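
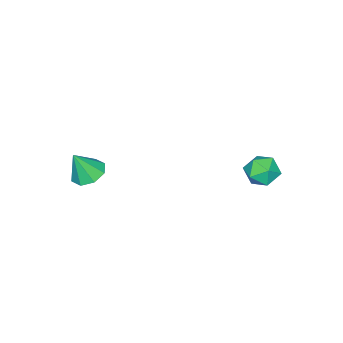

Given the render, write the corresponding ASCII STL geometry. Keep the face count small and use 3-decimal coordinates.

solid 
facet normal -0.350 0.251 -0.903
outer loop
vertex 3.525 -3.824 -1.832
vertex 2.708 -3.292 -1.368
vertex 3.708 -3.032 -1.683
endloop
endfacet
facet normal 0.969 -0.238 0.074
outer loop
vertex 3.525 -3.824 -1.832
vertex 3.708 -3.032 -1.683
vertex 3.372 -3.768 0.348
endloop
endfacet
facet normal -0.350 0.251 -0.903
outer loop
vertex 3.708 -3.032 -1.683
vertex 2.708 -3.292 -1.368
vertex 3.304 -2.392 -1.349
endloop
endfacet
facet normal 0.870 0.399 0.289
outer loop
vertex 3.708 -3.032 -1.683
vertex 3.304 -2.392 -1.349
vertex 3.372 -3.768 0.348
endloop
endfacet
facet normal -0.349 0.250 -0.903
outer loop
vertex 3.304 -2.392 -1.349
vertex 2.708 -3.292 -1.368
vertex 2.552 -2.28 -1.027
endloop
endfacet
facet normal 0.357 0.732 0.580
outer loop
vertex 3.304 -2.392 -1.349
vertex 2.552 -2.28 -1.027
vertex 3.372 -3.768 0.348
endloop
endfacet
facet normal -0.350 0.250 -0.903
outer loop
vertex 2.552 -2.28 -1.027
vertex 2.708 -3.292 -1.368
vertex 1.891 -2.76 -0.904
endloop
endfacet
facet normal -0.269 0.569 0.777
outer loop
vertex 2.552 -2.28 -1.027
vertex 1.891 -2.76 -0.904
vertex 3.372 -3.768 0.348
endloop
endfacet
facet normal -0.350 0.250 -0.903
outer loop
vertex 1.891 -2.76 -0.904
vertex 2.708 -3.292 -1.368
vertex 1.708 -3.553 -1.053
endloop
endfacet
facet normal -0.644 0.005 0.765
outer loop
vertex 1.891 -2.76 -0.904
vertex 1.708 -3.553 -1.053
vertex 3.372 -3.768 0.348
endloop
endfacet
facet normal -0.350 0.250 -0.903
outer loop
vertex 1.708 -3.553 -1.053
vertex 2.708 -3.292 -1.368
vertex 2.111 -4.192 -1.386
endloop
endfacet
facet normal -0.546 -0.631 0.551
outer loop
vertex 1.708 -3.553 -1.053
vertex 2.111 -4.192 -1.386
vertex 3.372 -3.768 0.348
endloop
endfacet
facet normal -0.350 0.250 -0.903
outer loop
vertex 2.111 -4.192 -1.386
vertex 2.708 -3.292 -1.368
vertex 2.864 -4.305 -1.709
endloop
endfacet
facet normal -0.033 -0.965 0.260
outer loop
vertex 2.111 -4.192 -1.386
vertex 2.864 -4.305 -1.709
vertex 3.372 -3.768 0.348
endloop
endfacet
facet normal -0.350 0.250 -0.903
outer loop
vertex 2.864 -4.305 -1.709
vertex 2.708 -3.292 -1.368
vertex 3.525 -3.824 -1.832
endloop
endfacet
facet normal 0.595 -0.801 0.062
outer loop
vertex 2.864 -4.305 -1.709
vertex 3.525 -3.824 -1.832
vertex 3.372 -3.768 0.348
endloop
endfacet
facet normal 0.076 0.248 0.966
outer loop
vertex -3.189 4.59 -1.364
vertex -4.24 4.174 -1.175
vertex -3.326 3.49 -1.071
endloop
endfacet
facet normal 0.716 0.095 0.692
outer loop
vertex -3.189 4.59 -1.364
vertex -3.326 3.49 -1.071
vertex -2.575 3.777 -1.888
endloop
endfacet
facet normal 0.832 0.536 0.143
outer loop
vertex -3.189 4.59 -1.364
vertex -2.575 3.777 -1.888
vertex -3.025 4.637 -2.497
endloop
endfacet
facet normal 0.262 0.962 0.078
outer loop
vertex -3.189 4.59 -1.364
vertex -3.025 4.637 -2.497
vertex -4.054 4.882 -2.057
endloop
endfacet
facet normal -0.205 0.784 0.586
outer loop
vertex -3.189 4.59 -1.364
vertex -4.054 4.882 -2.057
vertex -4.24 4.174 -1.175
endloop
endfacet
facet normal 0.694 -0.571 0.438
outer loop
vertex -2.575 3.777 -1.888
vertex -3.326 3.49 -1.071
vertex -3.246 2.858 -2.023
endloop
endfacet
facet normal -0.343 -0.325 0.881
outer loop
vertex -3.326 3.49 -1.071
vertex -4.24 4.174 -1.175
vertex -4.275 3.103 -1.583
endloop
endfacet
facet normal -0.797 0.542 0.267
outer loop
vertex -4.24 4.174 -1.175
vertex -4.054 4.882 -2.057
vertex -4.725 3.963 -2.192
endloop
endfacet
facet normal -0.039 0.831 -0.555
outer loop
vertex -4.054 4.882 -2.057
vertex -3.025 4.637 -2.497
vertex -3.974 4.25 -3.009
endloop
endfacet
facet normal 0.882 0.143 -0.450
outer loop
vertex -3.025 4.637 -2.497
vertex -2.575 3.777 -1.888
vertex -3.06 3.566 -2.905
endloop
endfacet
facet normal -0.262 -0.962 -0.078
outer loop
vertex -4.111 3.15 -2.716
vertex -3.246 2.858 -2.023
vertex -4.275 3.103 -1.583
endloop
endfacet
facet normal -0.832 -0.536 -0.143
outer loop
vertex -4.111 3.15 -2.716
vertex -4.275 3.103 -1.583
vertex -4.725 3.963 -2.192
endloop
endfacet
facet normal -0.716 -0.095 -0.692
outer loop
vertex -4.111 3.15 -2.716
vertex -4.725 3.963 -2.192
vertex -3.974 4.25 -3.009
endloop
endfacet
facet normal -0.076 -0.248 -0.966
outer loop
vertex -4.111 3.15 -2.716
vertex -3.974 4.25 -3.009
vertex -3.06 3.566 -2.905
endloop
endfacet
facet normal 0.205 -0.784 -0.586
outer loop
vertex -4.111 3.15 -2.716
vertex -3.06 3.566 -2.905
vertex -3.246 2.858 -2.023
endloop
endfacet
facet normal 0.039 -0.831 0.555
outer loop
vertex -4.275 3.103 -1.583
vertex -3.246 2.858 -2.023
vertex -3.326 3.49 -1.071
endloop
endfacet
facet normal -0.882 -0.143 0.450
outer loop
vertex -4.725 3.963 -2.192
vertex -4.275 3.103 -1.583
vertex -4.24 4.174 -1.175
endloop
endfacet
facet normal -0.694 0.571 -0.438
outer loop
vertex -3.974 4.25 -3.009
vertex -4.725 3.963 -2.192
vertex -4.054 4.882 -2.057
endloop
endfacet
facet normal 0.343 0.325 -0.881
outer loop
vertex -3.06 3.566 -2.905
vertex -3.974 4.25 -3.009
vertex -3.025 4.637 -2.497
endloop
endfacet
facet normal 0.797 -0.542 -0.267
outer loop
vertex -3.246 2.858 -2.023
vertex -3.06 3.566 -2.905
vertex -2.575 3.777 -1.888
endloop
endfacet

endsolid


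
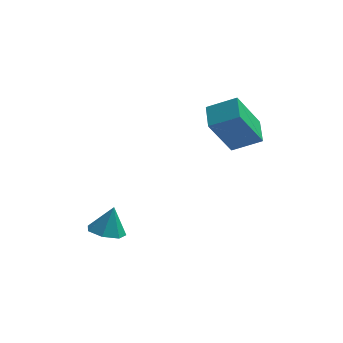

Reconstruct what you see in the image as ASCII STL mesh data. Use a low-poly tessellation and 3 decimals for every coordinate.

solid 
facet normal -0.412 -0.356 0.839
outer loop
vertex 3.23 -0.128 5.313
vertex 1.959 -0.152 4.679
vertex 3.456 -1.352 4.905
endloop
endfacet
facet normal 0.895 0.017 0.446
outer loop
vertex 4.341 -0.588 3.101
vertex 3.23 -0.128 5.313
vertex 3.456 -1.352 4.905
endloop
endfacet
facet normal -0.411 -0.355 0.839
outer loop
vertex 3.456 -1.352 4.905
vertex 1.959 -0.152 4.679
vertex 2.185 -1.376 4.272
endloop
endfacet
facet normal 0.173 -0.935 -0.311
outer loop
vertex 2.185 -1.376 4.272
vertex 4.341 -0.588 3.101
vertex 3.456 -1.352 4.905
endloop
endfacet
facet normal -0.173 0.935 0.311
outer loop
vertex 3.23 -0.128 5.313
vertex 2.844 0.612 2.875
vertex 1.959 -0.152 4.679
endloop
endfacet
facet normal 0.895 0.017 0.446
outer loop
vertex 4.115 0.636 3.508
vertex 3.23 -0.128 5.313
vertex 4.341 -0.588 3.101
endloop
endfacet
facet normal -0.173 0.935 0.311
outer loop
vertex 4.115 0.636 3.508
vertex 2.844 0.612 2.875
vertex 3.23 -0.128 5.313
endloop
endfacet
facet normal -0.895 -0.017 -0.446
outer loop
vertex 1.959 -0.152 4.679
vertex 2.844 0.612 2.875
vertex 2.185 -1.376 4.272
endloop
endfacet
facet normal 0.173 -0.935 -0.311
outer loop
vertex 3.07 -0.612 2.467
vertex 4.341 -0.588 3.101
vertex 2.185 -1.376 4.272
endloop
endfacet
facet normal -0.895 -0.017 -0.446
outer loop
vertex 2.185 -1.376 4.272
vertex 2.844 0.612 2.875
vertex 3.07 -0.612 2.467
endloop
endfacet
facet normal 0.412 0.355 -0.839
outer loop
vertex 3.07 -0.612 2.467
vertex 4.115 0.636 3.508
vertex 4.341 -0.588 3.101
endloop
endfacet
facet normal 0.411 0.356 -0.839
outer loop
vertex 2.844 0.612 2.875
vertex 4.115 0.636 3.508
vertex 3.07 -0.612 2.467
endloop
endfacet
facet normal -0.215 -0.262 -0.941
outer loop
vertex -1.03 -4.354 -0.714
vertex -1.641 -3.793 -0.731
vertex -0.844 -3.696 -0.94
endloop
endfacet
facet normal 0.925 -0.140 0.352
outer loop
vertex -1.03 -4.354 -0.714
vertex -0.844 -3.696 -0.94
vertex -1.359 -3.447 0.511
endloop
endfacet
facet normal -0.215 -0.261 -0.941
outer loop
vertex -0.844 -3.696 -0.94
vertex -1.641 -3.793 -0.731
vertex -1.258 -3.111 -1.008
endloop
endfacet
facet normal 0.793 0.582 0.181
outer loop
vertex -0.844 -3.696 -0.94
vertex -1.258 -3.111 -1.008
vertex -1.359 -3.447 0.511
endloop
endfacet
facet normal -0.214 -0.262 -0.941
outer loop
vertex -1.258 -3.111 -1.008
vertex -1.641 -3.793 -0.731
vertex -1.961 -3.04 -0.868
endloop
endfacet
facet normal 0.142 0.965 0.223
outer loop
vertex -1.258 -3.111 -1.008
vertex -1.961 -3.04 -0.868
vertex -1.359 -3.447 0.511
endloop
endfacet
facet normal -0.214 -0.262 -0.941
outer loop
vertex -1.961 -3.04 -0.868
vertex -1.641 -3.793 -0.731
vertex -2.423 -3.536 -0.625
endloop
endfacet
facet normal -0.536 0.717 0.446
outer loop
vertex -1.961 -3.04 -0.868
vertex -2.423 -3.536 -0.625
vertex -1.359 -3.447 0.511
endloop
endfacet
facet normal -0.214 -0.263 -0.941
outer loop
vertex -2.423 -3.536 -0.625
vertex -1.641 -3.793 -0.731
vertex -2.296 -4.226 -0.461
endloop
endfacet
facet normal -0.731 0.028 0.682
outer loop
vertex -2.423 -3.536 -0.625
vertex -2.296 -4.226 -0.461
vertex -1.359 -3.447 0.511
endloop
endfacet
facet normal -0.215 -0.262 -0.941
outer loop
vertex -2.296 -4.226 -0.461
vertex -1.641 -3.793 -0.731
vertex -1.676 -4.59 -0.501
endloop
endfacet
facet normal -0.295 -0.586 0.754
outer loop
vertex -2.296 -4.226 -0.461
vertex -1.676 -4.59 -0.501
vertex -1.359 -3.447 0.511
endloop
endfacet
facet normal -0.214 -0.262 -0.941
outer loop
vertex -1.676 -4.59 -0.501
vertex -1.641 -3.793 -0.731
vertex -1.03 -4.354 -0.714
endloop
endfacet
facet normal 0.442 -0.660 0.607
outer loop
vertex -1.676 -4.59 -0.501
vertex -1.03 -4.354 -0.714
vertex -1.359 -3.447 0.511
endloop
endfacet

endsolid


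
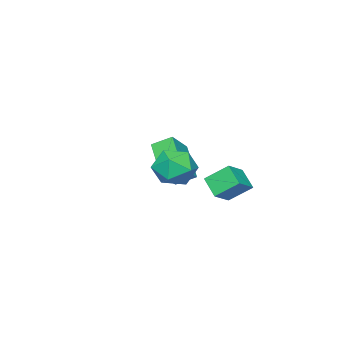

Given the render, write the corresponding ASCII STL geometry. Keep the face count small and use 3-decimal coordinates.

solid 
facet normal 0.144 0.043 0.989
outer loop
vertex 1.073 0.164 -0.817
vertex 1.429 -0.725 -0.83
vertex 2.011 0.026 -0.948
endloop
endfacet
facet normal 0.199 0.692 0.694
outer loop
vertex 1.073 0.164 -0.817
vertex 2.011 0.026 -0.948
vertex 1.547 0.681 -1.468
endloop
endfacet
facet normal -0.416 0.835 0.360
outer loop
vertex 1.073 0.164 -0.817
vertex 1.547 0.681 -1.468
vertex 0.678 0.336 -1.671
endloop
endfacet
facet normal -0.850 0.275 0.449
outer loop
vertex 1.073 0.164 -0.817
vertex 0.678 0.336 -1.671
vertex 0.605 -0.533 -1.277
endloop
endfacet
facet normal -0.504 -0.214 0.837
outer loop
vertex 1.073 0.164 -0.817
vertex 0.605 -0.533 -1.277
vertex 1.429 -0.725 -0.83
endloop
endfacet
facet normal 0.716 0.668 0.203
outer loop
vertex 1.547 0.681 -1.468
vertex 2.011 0.026 -0.948
vertex 2.195 0.113 -1.883
endloop
endfacet
facet normal 0.628 -0.380 0.679
outer loop
vertex 2.011 0.026 -0.948
vertex 1.429 -0.725 -0.83
vertex 2.122 -0.756 -1.489
endloop
endfacet
facet normal -0.421 -0.797 0.434
outer loop
vertex 1.429 -0.725 -0.83
vertex 0.605 -0.533 -1.277
vertex 1.253 -1.101 -1.692
endloop
endfacet
facet normal -0.981 -0.005 -0.194
outer loop
vertex 0.605 -0.533 -1.277
vertex 0.678 0.336 -1.671
vertex 0.789 -0.446 -2.212
endloop
endfacet
facet normal -0.279 0.900 -0.336
outer loop
vertex 0.678 0.336 -1.671
vertex 1.547 0.681 -1.468
vertex 1.371 0.305 -2.33
endloop
endfacet
facet normal 0.850 -0.275 -0.449
outer loop
vertex 1.727 -0.584 -2.343
vertex 2.195 0.113 -1.883
vertex 2.122 -0.756 -1.489
endloop
endfacet
facet normal 0.416 -0.835 -0.360
outer loop
vertex 1.727 -0.584 -2.343
vertex 2.122 -0.756 -1.489
vertex 1.253 -1.101 -1.692
endloop
endfacet
facet normal -0.199 -0.692 -0.694
outer loop
vertex 1.727 -0.584 -2.343
vertex 1.253 -1.101 -1.692
vertex 0.789 -0.446 -2.212
endloop
endfacet
facet normal -0.144 -0.043 -0.989
outer loop
vertex 1.727 -0.584 -2.343
vertex 0.789 -0.446 -2.212
vertex 1.371 0.305 -2.33
endloop
endfacet
facet normal 0.504 0.214 -0.837
outer loop
vertex 1.727 -0.584 -2.343
vertex 1.371 0.305 -2.33
vertex 2.195 0.113 -1.883
endloop
endfacet
facet normal 0.981 0.005 0.194
outer loop
vertex 2.122 -0.756 -1.489
vertex 2.195 0.113 -1.883
vertex 2.011 0.026 -0.948
endloop
endfacet
facet normal 0.279 -0.900 0.336
outer loop
vertex 1.253 -1.101 -1.692
vertex 2.122 -0.756 -1.489
vertex 1.429 -0.725 -0.83
endloop
endfacet
facet normal -0.716 -0.668 -0.203
outer loop
vertex 0.789 -0.446 -2.212
vertex 1.253 -1.101 -1.692
vertex 0.605 -0.533 -1.277
endloop
endfacet
facet normal -0.628 0.380 -0.679
outer loop
vertex 1.371 0.305 -2.33
vertex 0.789 -0.446 -2.212
vertex 0.678 0.336 -1.671
endloop
endfacet
facet normal 0.421 0.797 -0.434
outer loop
vertex 2.195 0.113 -1.883
vertex 1.371 0.305 -2.33
vertex 1.547 0.681 -1.468
endloop
endfacet
facet normal -0.874 -0.051 -0.484
outer loop
vertex -2.703 -1.361 -3.912
vertex -3.169 -0.522 -3.158
vertex -2.384 -0.593 -4.569
endloop
endfacet
facet normal 0.381 -0.687 -0.618
outer loop
vertex -1.431 -0.538 -4.042
vertex -2.703 -1.361 -3.912
vertex -2.384 -0.593 -4.569
endloop
endfacet
facet normal -0.874 -0.050 -0.484
outer loop
vertex -2.384 -0.593 -4.569
vertex -3.169 -0.522 -3.158
vertex -2.849 0.246 -3.815
endloop
endfacet
facet normal 0.301 0.724 -0.620
outer loop
vertex -2.849 0.246 -3.815
vertex -1.431 -0.538 -4.042
vertex -2.384 -0.593 -4.569
endloop
endfacet
facet normal -0.301 -0.724 0.620
outer loop
vertex -2.703 -1.361 -3.912
vertex -2.216 -0.467 -2.631
vertex -3.169 -0.522 -3.158
endloop
endfacet
facet normal 0.382 -0.688 -0.618
outer loop
vertex -1.751 -1.306 -3.385
vertex -2.703 -1.361 -3.912
vertex -1.431 -0.538 -4.042
endloop
endfacet
facet normal -0.301 -0.724 0.620
outer loop
vertex -1.751 -1.306 -3.385
vertex -2.216 -0.467 -2.631
vertex -2.703 -1.361 -3.912
endloop
endfacet
facet normal -0.381 0.688 0.618
outer loop
vertex -3.169 -0.522 -3.158
vertex -2.216 -0.467 -2.631
vertex -2.849 0.246 -3.815
endloop
endfacet
facet normal 0.301 0.724 -0.620
outer loop
vertex -1.897 0.301 -3.288
vertex -1.431 -0.538 -4.042
vertex -2.849 0.246 -3.815
endloop
endfacet
facet normal -0.382 0.687 0.618
outer loop
vertex -2.849 0.246 -3.815
vertex -2.216 -0.467 -2.631
vertex -1.897 0.301 -3.288
endloop
endfacet
facet normal 0.874 0.050 0.484
outer loop
vertex -1.897 0.301 -3.288
vertex -1.751 -1.306 -3.385
vertex -1.431 -0.538 -4.042
endloop
endfacet
facet normal 0.874 0.050 0.483
outer loop
vertex -2.216 -0.467 -2.631
vertex -1.751 -1.306 -3.385
vertex -1.897 0.301 -3.288
endloop
endfacet
facet normal -0.470 -0.648 0.599
outer loop
vertex -3.273 -4.123 -2.213
vertex -4.276 -4.174 -3.055
vertex -2.838 -4.876 -2.686
endloop
endfacet
facet normal 0.765 0.039 0.642
outer loop
vertex -1.944 -3.646 -3.825
vertex -3.273 -4.123 -2.213
vertex -2.838 -4.876 -2.686
endloop
endfacet
facet normal -0.470 -0.647 0.600
outer loop
vertex -2.838 -4.876 -2.686
vertex -4.276 -4.174 -3.055
vertex -3.84 -4.928 -3.527
endloop
endfacet
facet normal 0.440 -0.761 -0.477
outer loop
vertex -3.84 -4.928 -3.527
vertex -1.944 -3.646 -3.825
vertex -2.838 -4.876 -2.686
endloop
endfacet
facet normal -0.439 0.761 0.477
outer loop
vertex -3.273 -4.123 -2.213
vertex -3.382 -2.944 -4.194
vertex -4.276 -4.174 -3.055
endloop
endfacet
facet normal 0.765 0.040 0.643
outer loop
vertex -2.38 -2.892 -3.353
vertex -3.273 -4.123 -2.213
vertex -1.944 -3.646 -3.825
endloop
endfacet
facet normal -0.440 0.761 0.477
outer loop
vertex -2.38 -2.892 -3.353
vertex -3.382 -2.944 -4.194
vertex -3.273 -4.123 -2.213
endloop
endfacet
facet normal -0.765 -0.040 -0.643
outer loop
vertex -4.276 -4.174 -3.055
vertex -3.382 -2.944 -4.194
vertex -3.84 -4.928 -3.527
endloop
endfacet
facet normal 0.439 -0.761 -0.477
outer loop
vertex -2.947 -3.697 -4.667
vertex -1.944 -3.646 -3.825
vertex -3.84 -4.928 -3.527
endloop
endfacet
facet normal -0.766 -0.039 -0.642
outer loop
vertex -3.84 -4.928 -3.527
vertex -3.382 -2.944 -4.194
vertex -2.947 -3.697 -4.667
endloop
endfacet
facet normal 0.470 0.647 -0.600
outer loop
vertex -2.947 -3.697 -4.667
vertex -2.38 -2.892 -3.353
vertex -1.944 -3.646 -3.825
endloop
endfacet
facet normal 0.470 0.648 -0.600
outer loop
vertex -3.382 -2.944 -4.194
vertex -2.38 -2.892 -3.353
vertex -2.947 -3.697 -4.667
endloop
endfacet

endsolid


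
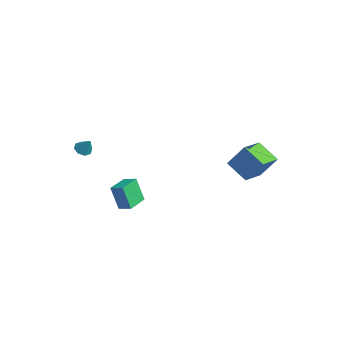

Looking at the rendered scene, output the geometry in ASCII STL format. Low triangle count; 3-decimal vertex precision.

solid 
facet normal -0.511 -0.227 -0.829
outer loop
vertex -3.93 -4.26 -0.442
vertex -4.244 -3.827 -0.367
vertex -3.78 -3.922 -0.627
endloop
endfacet
facet normal 0.924 -0.378 0.059
outer loop
vertex -3.93 -4.26 -0.442
vertex -3.78 -3.922 -0.627
vertex -3.716 -3.593 0.487
endloop
endfacet
facet normal -0.511 -0.228 -0.829
outer loop
vertex -3.78 -3.922 -0.627
vertex -4.244 -3.827 -0.367
vertex -3.902 -3.528 -0.66
endloop
endfacet
facet normal 0.949 0.282 -0.138
outer loop
vertex -3.78 -3.922 -0.627
vertex -3.902 -3.528 -0.66
vertex -3.716 -3.593 0.487
endloop
endfacet
facet normal -0.513 -0.225 -0.828
outer loop
vertex -3.902 -3.528 -0.66
vertex -4.244 -3.827 -0.367
vertex -4.224 -3.31 -0.52
endloop
endfacet
facet normal 0.548 0.836 -0.041
outer loop
vertex -3.902 -3.528 -0.66
vertex -4.224 -3.31 -0.52
vertex -3.716 -3.593 0.487
endloop
endfacet
facet normal -0.512 -0.226 -0.829
outer loop
vertex -4.224 -3.31 -0.52
vertex -4.244 -3.827 -0.367
vertex -4.558 -3.394 -0.291
endloop
endfacet
facet normal -0.042 0.956 0.290
outer loop
vertex -4.224 -3.31 -0.52
vertex -4.558 -3.394 -0.291
vertex -3.716 -3.593 0.487
endloop
endfacet
facet normal -0.513 -0.227 -0.828
outer loop
vertex -4.558 -3.394 -0.291
vertex -4.244 -3.827 -0.367
vertex -4.707 -3.732 -0.106
endloop
endfacet
facet normal -0.478 0.574 0.664
outer loop
vertex -4.558 -3.394 -0.291
vertex -4.707 -3.732 -0.106
vertex -3.716 -3.593 0.487
endloop
endfacet
facet normal -0.513 -0.226 -0.828
outer loop
vertex -4.707 -3.732 -0.106
vertex -4.244 -3.827 -0.367
vertex -4.585 -4.126 -0.074
endloop
endfacet
facet normal -0.503 -0.086 0.860
outer loop
vertex -4.707 -3.732 -0.106
vertex -4.585 -4.126 -0.074
vertex -3.716 -3.593 0.487
endloop
endfacet
facet normal -0.512 -0.228 -0.828
outer loop
vertex -4.585 -4.126 -0.074
vertex -4.244 -3.827 -0.367
vertex -4.263 -4.344 -0.213
endloop
endfacet
facet normal -0.102 -0.638 0.764
outer loop
vertex -4.585 -4.126 -0.074
vertex -4.263 -4.344 -0.213
vertex -3.716 -3.593 0.487
endloop
endfacet
facet normal -0.512 -0.228 -0.828
outer loop
vertex -4.263 -4.344 -0.213
vertex -4.244 -3.827 -0.367
vertex -3.93 -4.26 -0.442
endloop
endfacet
facet normal 0.488 -0.758 0.432
outer loop
vertex -4.263 -4.344 -0.213
vertex -3.93 -4.26 -0.442
vertex -3.716 -3.593 0.487
endloop
endfacet
facet normal -0.526 0.850 -0.016
outer loop
vertex -1.907 -2.45 -1.832
vertex -1.247 -2.036 -1.545
vertex -1.442 -2.19 -3.276
endloop
endfacet
facet normal -0.795 -0.498 -0.346
outer loop
vertex -0.753 -3.304 -3.255
vertex -1.907 -2.45 -1.832
vertex -1.442 -2.19 -3.276
endloop
endfacet
facet normal -0.526 0.850 -0.016
outer loop
vertex -1.442 -2.19 -3.276
vertex -1.247 -2.036 -1.545
vertex -0.782 -1.776 -2.989
endloop
endfacet
facet normal 0.302 0.169 -0.938
outer loop
vertex -0.782 -1.776 -2.989
vertex -0.753 -3.304 -3.255
vertex -1.442 -2.19 -3.276
endloop
endfacet
facet normal -0.302 -0.169 0.938
outer loop
vertex -1.907 -2.45 -1.832
vertex -0.558 -3.15 -1.524
vertex -1.247 -2.036 -1.545
endloop
endfacet
facet normal -0.795 -0.498 -0.346
outer loop
vertex -1.218 -3.564 -1.811
vertex -1.907 -2.45 -1.832
vertex -0.753 -3.304 -3.255
endloop
endfacet
facet normal -0.302 -0.169 0.938
outer loop
vertex -1.218 -3.564 -1.811
vertex -0.558 -3.15 -1.524
vertex -1.907 -2.45 -1.832
endloop
endfacet
facet normal 0.795 0.498 0.346
outer loop
vertex -1.247 -2.036 -1.545
vertex -0.558 -3.15 -1.524
vertex -0.782 -1.776 -2.989
endloop
endfacet
facet normal 0.302 0.169 -0.938
outer loop
vertex -0.093 -2.89 -2.968
vertex -0.753 -3.304 -3.255
vertex -0.782 -1.776 -2.989
endloop
endfacet
facet normal 0.795 0.498 0.346
outer loop
vertex -0.782 -1.776 -2.989
vertex -0.558 -3.15 -1.524
vertex -0.093 -2.89 -2.968
endloop
endfacet
facet normal 0.526 -0.850 0.016
outer loop
vertex -0.093 -2.89 -2.968
vertex -1.218 -3.564 -1.811
vertex -0.753 -3.304 -3.255
endloop
endfacet
facet normal 0.526 -0.850 0.016
outer loop
vertex -0.558 -3.15 -1.524
vertex -1.218 -3.564 -1.811
vertex -0.093 -2.89 -2.968
endloop
endfacet
facet normal -0.816 -0.304 0.491
outer loop
vertex 1.658 2.957 1.22
vertex 0.939 4.248 0.825
vertex 1.108 2.232 -0.144
endloop
endfacet
facet normal 0.470 -0.844 0.259
outer loop
vertex 2.341 2.692 -0.885
vertex 1.658 2.957 1.22
vertex 1.108 2.232 -0.144
endloop
endfacet
facet normal -0.816 -0.304 0.491
outer loop
vertex 1.108 2.232 -0.144
vertex 0.939 4.248 0.825
vertex 0.389 3.524 -0.539
endloop
endfacet
facet normal -0.336 -0.441 -0.832
outer loop
vertex 0.389 3.524 -0.539
vertex 2.341 2.692 -0.885
vertex 1.108 2.232 -0.144
endloop
endfacet
facet normal 0.335 0.441 0.832
outer loop
vertex 1.658 2.957 1.22
vertex 2.172 4.708 0.084
vertex 0.939 4.248 0.825
endloop
endfacet
facet normal 0.470 -0.844 0.259
outer loop
vertex 2.891 3.416 0.479
vertex 1.658 2.957 1.22
vertex 2.341 2.692 -0.885
endloop
endfacet
facet normal 0.336 0.441 0.832
outer loop
vertex 2.891 3.416 0.479
vertex 2.172 4.708 0.084
vertex 1.658 2.957 1.22
endloop
endfacet
facet normal -0.470 0.844 -0.258
outer loop
vertex 0.939 4.248 0.825
vertex 2.172 4.708 0.084
vertex 0.389 3.524 -0.539
endloop
endfacet
facet normal -0.336 -0.442 -0.832
outer loop
vertex 1.622 3.983 -1.28
vertex 2.341 2.692 -0.885
vertex 0.389 3.524 -0.539
endloop
endfacet
facet normal -0.470 0.844 -0.259
outer loop
vertex 0.389 3.524 -0.539
vertex 2.172 4.708 0.084
vertex 1.622 3.983 -1.28
endloop
endfacet
facet normal 0.816 0.304 -0.491
outer loop
vertex 1.622 3.983 -1.28
vertex 2.891 3.416 0.479
vertex 2.341 2.692 -0.885
endloop
endfacet
facet normal 0.816 0.304 -0.491
outer loop
vertex 2.172 4.708 0.084
vertex 2.891 3.416 0.479
vertex 1.622 3.983 -1.28
endloop
endfacet

endsolid


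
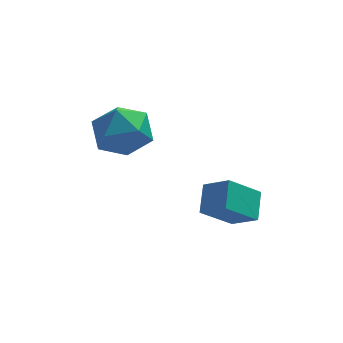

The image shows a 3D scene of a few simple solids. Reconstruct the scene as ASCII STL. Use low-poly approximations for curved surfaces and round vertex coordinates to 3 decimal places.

solid 
facet normal -0.698 0.469 -0.542
outer loop
vertex -1.169 -3.297 -0.059
vertex -0.079 -2.828 -1.056
vertex -1.33 -4.268 -0.691
endloop
endfacet
facet normal -0.703 -0.303 0.644
outer loop
vertex -0.521 -4.812 -0.064
vertex -1.169 -3.297 -0.059
vertex -1.33 -4.268 -0.691
endloop
endfacet
facet normal -0.698 0.469 -0.541
outer loop
vertex -1.33 -4.268 -0.691
vertex -0.079 -2.828 -1.056
vertex -0.241 -3.799 -1.689
endloop
endfacet
facet normal -0.139 -0.830 -0.541
outer loop
vertex -0.241 -3.799 -1.689
vertex -0.521 -4.812 -0.064
vertex -1.33 -4.268 -0.691
endloop
endfacet
facet normal 0.138 0.829 0.541
outer loop
vertex -1.169 -3.297 -0.059
vertex 0.73 -3.372 -0.429
vertex -0.079 -2.828 -1.056
endloop
endfacet
facet normal -0.703 -0.303 0.644
outer loop
vertex -0.359 -3.841 0.569
vertex -1.169 -3.297 -0.059
vertex -0.521 -4.812 -0.064
endloop
endfacet
facet normal 0.138 0.830 0.541
outer loop
vertex -0.359 -3.841 0.569
vertex 0.73 -3.372 -0.429
vertex -1.169 -3.297 -0.059
endloop
endfacet
facet normal 0.703 0.303 -0.644
outer loop
vertex -0.079 -2.828 -1.056
vertex 0.73 -3.372 -0.429
vertex -0.241 -3.799 -1.689
endloop
endfacet
facet normal -0.138 -0.830 -0.541
outer loop
vertex 0.569 -4.343 -1.061
vertex -0.521 -4.812 -0.064
vertex -0.241 -3.799 -1.689
endloop
endfacet
facet normal 0.703 0.303 -0.644
outer loop
vertex -0.241 -3.799 -1.689
vertex 0.73 -3.372 -0.429
vertex 0.569 -4.343 -1.061
endloop
endfacet
facet normal 0.697 -0.469 0.542
outer loop
vertex 0.569 -4.343 -1.061
vertex -0.359 -3.841 0.569
vertex -0.521 -4.812 -0.064
endloop
endfacet
facet normal 0.698 -0.468 0.542
outer loop
vertex 0.73 -3.372 -0.429
vertex -0.359 -3.841 0.569
vertex 0.569 -4.343 -1.061
endloop
endfacet
facet normal -0.515 0.436 0.738
outer loop
vertex -4.812 -1.284 1.717
vertex -3.971 -1.555 2.464
vertex -3.937 -0.549 1.894
endloop
endfacet
facet normal -0.652 0.750 0.113
outer loop
vertex -4.812 -1.284 1.717
vertex -3.937 -0.549 1.894
vertex -4.331 -0.731 0.822
endloop
endfacet
facet normal -0.909 0.253 -0.332
outer loop
vertex -4.812 -1.284 1.717
vertex -4.331 -0.731 0.822
vertex -4.609 -1.85 0.73
endloop
endfacet
facet normal -0.930 -0.367 0.019
outer loop
vertex -4.812 -1.284 1.717
vertex -4.609 -1.85 0.73
vertex -4.387 -2.359 1.744
endloop
endfacet
facet normal -0.687 -0.254 0.681
outer loop
vertex -4.812 -1.284 1.717
vertex -4.387 -2.359 1.744
vertex -3.971 -1.555 2.464
endloop
endfacet
facet normal -0.034 0.987 -0.155
outer loop
vertex -4.331 -0.731 0.822
vertex -3.937 -0.549 1.894
vertex -3.193 -0.661 1.016
endloop
endfacet
facet normal 0.188 0.479 0.857
outer loop
vertex -3.937 -0.549 1.894
vertex -3.971 -1.555 2.464
vertex -2.971 -1.17 2.03
endloop
endfacet
facet normal -0.091 -0.638 0.765
outer loop
vertex -3.971 -1.555 2.464
vertex -4.387 -2.359 1.744
vertex -3.249 -2.289 1.938
endloop
endfacet
facet normal -0.484 -0.820 -0.306
outer loop
vertex -4.387 -2.359 1.744
vertex -4.609 -1.85 0.73
vertex -3.643 -2.471 0.866
endloop
endfacet
facet normal -0.450 0.184 -0.874
outer loop
vertex -4.609 -1.85 0.73
vertex -4.331 -0.731 0.822
vertex -3.609 -1.465 0.296
endloop
endfacet
facet normal 0.930 0.367 -0.019
outer loop
vertex -2.768 -1.736 1.043
vertex -3.193 -0.661 1.016
vertex -2.971 -1.17 2.03
endloop
endfacet
facet normal 0.909 -0.253 0.332
outer loop
vertex -2.768 -1.736 1.043
vertex -2.971 -1.17 2.03
vertex -3.249 -2.289 1.938
endloop
endfacet
facet normal 0.652 -0.750 -0.113
outer loop
vertex -2.768 -1.736 1.043
vertex -3.249 -2.289 1.938
vertex -3.643 -2.471 0.866
endloop
endfacet
facet normal 0.515 -0.436 -0.738
outer loop
vertex -2.768 -1.736 1.043
vertex -3.643 -2.471 0.866
vertex -3.609 -1.465 0.296
endloop
endfacet
facet normal 0.687 0.254 -0.681
outer loop
vertex -2.768 -1.736 1.043
vertex -3.609 -1.465 0.296
vertex -3.193 -0.661 1.016
endloop
endfacet
facet normal 0.484 0.820 0.306
outer loop
vertex -2.971 -1.17 2.03
vertex -3.193 -0.661 1.016
vertex -3.937 -0.549 1.894
endloop
endfacet
facet normal 0.450 -0.184 0.874
outer loop
vertex -3.249 -2.289 1.938
vertex -2.971 -1.17 2.03
vertex -3.971 -1.555 2.464
endloop
endfacet
facet normal 0.034 -0.987 0.155
outer loop
vertex -3.643 -2.471 0.866
vertex -3.249 -2.289 1.938
vertex -4.387 -2.359 1.744
endloop
endfacet
facet normal -0.188 -0.479 -0.857
outer loop
vertex -3.609 -1.465 0.296
vertex -3.643 -2.471 0.866
vertex -4.609 -1.85 0.73
endloop
endfacet
facet normal 0.091 0.638 -0.765
outer loop
vertex -3.193 -0.661 1.016
vertex -3.609 -1.465 0.296
vertex -4.331 -0.731 0.822
endloop
endfacet

endsolid


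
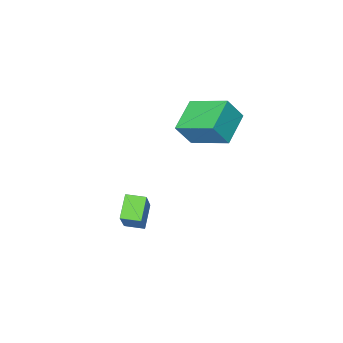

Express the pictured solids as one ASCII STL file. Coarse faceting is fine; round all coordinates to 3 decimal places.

solid 
facet normal -0.695 0.716 -0.063
outer loop
vertex 1.465 1.355 -4.34
vertex 2.352 2.358 -2.735
vertex 2.196 1.994 -5.143
endloop
endfacet
facet normal -0.424 -0.480 -0.768
outer loop
vertex 2.828 1.342 -5.085
vertex 1.465 1.355 -4.34
vertex 2.196 1.994 -5.143
endloop
endfacet
facet normal -0.695 0.716 -0.063
outer loop
vertex 2.196 1.994 -5.143
vertex 2.352 2.358 -2.735
vertex 3.083 2.997 -3.538
endloop
endfacet
facet normal 0.581 0.506 -0.637
outer loop
vertex 3.083 2.997 -3.538
vertex 2.828 1.342 -5.085
vertex 2.196 1.994 -5.143
endloop
endfacet
facet normal -0.581 -0.506 0.637
outer loop
vertex 1.465 1.355 -4.34
vertex 2.984 1.706 -2.677
vertex 2.352 2.358 -2.735
endloop
endfacet
facet normal -0.424 -0.480 -0.768
outer loop
vertex 2.097 0.703 -4.282
vertex 1.465 1.355 -4.34
vertex 2.828 1.342 -5.085
endloop
endfacet
facet normal -0.581 -0.506 0.637
outer loop
vertex 2.097 0.703 -4.282
vertex 2.984 1.706 -2.677
vertex 1.465 1.355 -4.34
endloop
endfacet
facet normal 0.424 0.480 0.768
outer loop
vertex 2.352 2.358 -2.735
vertex 2.984 1.706 -2.677
vertex 3.083 2.997 -3.538
endloop
endfacet
facet normal 0.581 0.506 -0.637
outer loop
vertex 3.715 2.345 -3.48
vertex 2.828 1.342 -5.085
vertex 3.083 2.997 -3.538
endloop
endfacet
facet normal 0.424 0.480 0.768
outer loop
vertex 3.083 2.997 -3.538
vertex 2.984 1.706 -2.677
vertex 3.715 2.345 -3.48
endloop
endfacet
facet normal 0.695 -0.716 0.063
outer loop
vertex 3.715 2.345 -3.48
vertex 2.097 0.703 -4.282
vertex 2.828 1.342 -5.085
endloop
endfacet
facet normal 0.695 -0.716 0.063
outer loop
vertex 2.984 1.706 -2.677
vertex 2.097 0.703 -4.282
vertex 3.715 2.345 -3.48
endloop
endfacet
facet normal -0.519 0.166 -0.839
outer loop
vertex -2.255 2.962 0.838
vertex -0.885 3.764 0.149
vertex -1.6 1.195 0.084
endloop
endfacet
facet normal -0.792 -0.463 0.398
outer loop
vertex -0.915 0.976 1.191
vertex -2.255 2.962 0.838
vertex -1.6 1.195 0.084
endloop
endfacet
facet normal -0.519 0.166 -0.839
outer loop
vertex -1.6 1.195 0.084
vertex -0.885 3.764 0.149
vertex -0.23 1.997 -0.605
endloop
endfacet
facet normal 0.323 -0.870 -0.372
outer loop
vertex -0.23 1.997 -0.605
vertex -0.915 0.976 1.191
vertex -1.6 1.195 0.084
endloop
endfacet
facet normal -0.323 0.870 0.372
outer loop
vertex -2.255 2.962 0.838
vertex -0.2 3.545 1.256
vertex -0.885 3.764 0.149
endloop
endfacet
facet normal -0.792 -0.463 0.398
outer loop
vertex -1.57 2.743 1.945
vertex -2.255 2.962 0.838
vertex -0.915 0.976 1.191
endloop
endfacet
facet normal -0.323 0.870 0.372
outer loop
vertex -1.57 2.743 1.945
vertex -0.2 3.545 1.256
vertex -2.255 2.962 0.838
endloop
endfacet
facet normal 0.792 0.463 -0.398
outer loop
vertex -0.885 3.764 0.149
vertex -0.2 3.545 1.256
vertex -0.23 1.997 -0.605
endloop
endfacet
facet normal 0.323 -0.870 -0.372
outer loop
vertex 0.455 1.778 0.502
vertex -0.915 0.976 1.191
vertex -0.23 1.997 -0.605
endloop
endfacet
facet normal 0.792 0.463 -0.398
outer loop
vertex -0.23 1.997 -0.605
vertex -0.2 3.545 1.256
vertex 0.455 1.778 0.502
endloop
endfacet
facet normal 0.519 -0.166 0.839
outer loop
vertex 0.455 1.778 0.502
vertex -1.57 2.743 1.945
vertex -0.915 0.976 1.191
endloop
endfacet
facet normal 0.519 -0.166 0.839
outer loop
vertex -0.2 3.545 1.256
vertex -1.57 2.743 1.945
vertex 0.455 1.778 0.502
endloop
endfacet

endsolid


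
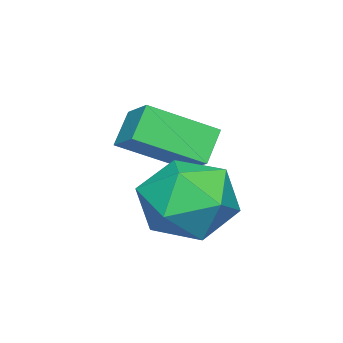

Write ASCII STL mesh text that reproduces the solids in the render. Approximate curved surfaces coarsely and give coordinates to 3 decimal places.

solid 
facet normal -0.755 0.041 0.654
outer loop
vertex -0.828 1.764 -0.904
vertex -0.195 1.253 -0.142
vertex -0.195 2.365 -0.211
endloop
endfacet
facet normal -0.781 0.591 0.202
outer loop
vertex -0.828 1.764 -0.904
vertex -0.195 2.365 -0.211
vertex -0.262 2.644 -1.288
endloop
endfacet
facet normal -0.824 0.329 -0.461
outer loop
vertex -0.828 1.764 -0.904
vertex -0.262 2.644 -1.288
vertex -0.303 1.703 -1.885
endloop
endfacet
facet normal -0.824 -0.384 -0.417
outer loop
vertex -0.828 1.764 -0.904
vertex -0.303 1.703 -1.885
vertex -0.261 0.844 -1.176
endloop
endfacet
facet normal -0.781 -0.562 0.272
outer loop
vertex -0.828 1.764 -0.904
vertex -0.261 0.844 -1.176
vertex -0.195 1.253 -0.142
endloop
endfacet
facet normal -0.168 0.952 0.257
outer loop
vertex -0.262 2.644 -1.288
vertex -0.195 2.365 -0.211
vertex 0.721 2.676 -0.764
endloop
endfacet
facet normal -0.126 0.061 0.990
outer loop
vertex -0.195 2.365 -0.211
vertex -0.195 1.253 -0.142
vertex 0.763 1.817 -0.055
endloop
endfacet
facet normal -0.168 -0.913 0.372
outer loop
vertex -0.195 1.253 -0.142
vertex -0.261 0.844 -1.176
vertex 0.722 0.876 -0.652
endloop
endfacet
facet normal -0.237 -0.625 -0.744
outer loop
vertex -0.261 0.844 -1.176
vertex -0.303 1.703 -1.885
vertex 0.655 1.155 -1.729
endloop
endfacet
facet normal -0.237 0.528 -0.816
outer loop
vertex -0.303 1.703 -1.885
vertex -0.262 2.644 -1.288
vertex 0.655 2.267 -1.798
endloop
endfacet
facet normal 0.824 0.384 0.417
outer loop
vertex 1.288 1.756 -1.036
vertex 0.721 2.676 -0.764
vertex 0.763 1.817 -0.055
endloop
endfacet
facet normal 0.824 -0.329 0.461
outer loop
vertex 1.288 1.756 -1.036
vertex 0.763 1.817 -0.055
vertex 0.722 0.876 -0.652
endloop
endfacet
facet normal 0.781 -0.591 -0.202
outer loop
vertex 1.288 1.756 -1.036
vertex 0.722 0.876 -0.652
vertex 0.655 1.155 -1.729
endloop
endfacet
facet normal 0.755 -0.041 -0.654
outer loop
vertex 1.288 1.756 -1.036
vertex 0.655 1.155 -1.729
vertex 0.655 2.267 -1.798
endloop
endfacet
facet normal 0.781 0.562 -0.272
outer loop
vertex 1.288 1.756 -1.036
vertex 0.655 2.267 -1.798
vertex 0.721 2.676 -0.764
endloop
endfacet
facet normal 0.237 0.625 0.744
outer loop
vertex 0.763 1.817 -0.055
vertex 0.721 2.676 -0.764
vertex -0.195 2.365 -0.211
endloop
endfacet
facet normal 0.237 -0.528 0.816
outer loop
vertex 0.722 0.876 -0.652
vertex 0.763 1.817 -0.055
vertex -0.195 1.253 -0.142
endloop
endfacet
facet normal 0.168 -0.952 -0.257
outer loop
vertex 0.655 1.155 -1.729
vertex 0.722 0.876 -0.652
vertex -0.261 0.844 -1.176
endloop
endfacet
facet normal 0.126 -0.061 -0.990
outer loop
vertex 0.655 2.267 -1.798
vertex 0.655 1.155 -1.729
vertex -0.303 1.703 -1.885
endloop
endfacet
facet normal 0.168 0.913 -0.372
outer loop
vertex 0.721 2.676 -0.764
vertex 0.655 2.267 -1.798
vertex -0.262 2.644 -1.288
endloop
endfacet
facet normal -0.555 -0.693 -0.459
outer loop
vertex -1.119 -0.229 0.643
vertex -1.996 0.981 -0.124
vertex -0.504 -0.242 -0.081
endloop
endfacet
facet normal 0.522 -0.720 0.457
outer loop
vertex 0.056 0.459 0.384
vertex -1.119 -0.229 0.643
vertex -0.504 -0.242 -0.081
endloop
endfacet
facet normal -0.555 -0.693 -0.460
outer loop
vertex -0.504 -0.242 -0.081
vertex -1.996 0.981 -0.124
vertex -1.381 0.969 -0.848
endloop
endfacet
facet normal 0.648 -0.013 -0.761
outer loop
vertex -1.381 0.969 -0.848
vertex 0.056 0.459 0.384
vertex -0.504 -0.242 -0.081
endloop
endfacet
facet normal -0.648 0.013 0.761
outer loop
vertex -1.119 -0.229 0.643
vertex -1.436 1.682 0.341
vertex -1.996 0.981 -0.124
endloop
endfacet
facet normal 0.522 -0.721 0.456
outer loop
vertex -0.559 0.471 1.108
vertex -1.119 -0.229 0.643
vertex 0.056 0.459 0.384
endloop
endfacet
facet normal -0.648 0.013 0.761
outer loop
vertex -0.559 0.471 1.108
vertex -1.436 1.682 0.341
vertex -1.119 -0.229 0.643
endloop
endfacet
facet normal -0.523 0.720 -0.456
outer loop
vertex -1.996 0.981 -0.124
vertex -1.436 1.682 0.341
vertex -1.381 0.969 -0.848
endloop
endfacet
facet normal 0.648 -0.013 -0.761
outer loop
vertex -0.821 1.669 -0.383
vertex 0.056 0.459 0.384
vertex -1.381 0.969 -0.848
endloop
endfacet
facet normal -0.522 0.721 -0.456
outer loop
vertex -1.381 0.969 -0.848
vertex -1.436 1.682 0.341
vertex -0.821 1.669 -0.383
endloop
endfacet
facet normal 0.555 0.693 0.460
outer loop
vertex -0.821 1.669 -0.383
vertex -0.559 0.471 1.108
vertex 0.056 0.459 0.384
endloop
endfacet
facet normal 0.555 0.693 0.459
outer loop
vertex -1.436 1.682 0.341
vertex -0.559 0.471 1.108
vertex -0.821 1.669 -0.383
endloop
endfacet

endsolid


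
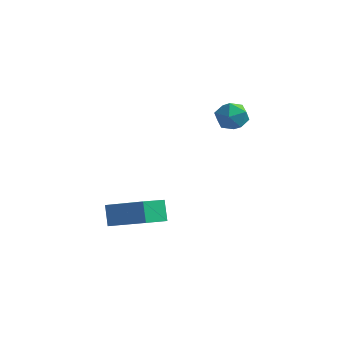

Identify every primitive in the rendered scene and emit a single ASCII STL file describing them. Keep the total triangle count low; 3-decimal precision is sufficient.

solid 
facet normal -0.346 0.380 0.858
outer loop
vertex -0.921 -0.708 -0.31
vertex -0.641 0.557 -0.757
vertex -2.862 -0.575 -1.151
endloop
endfacet
facet normal -0.205 -0.923 0.327
outer loop
vertex -2.479 -0.997 -2.103
vertex -0.921 -0.708 -0.31
vertex -2.862 -0.575 -1.151
endloop
endfacet
facet normal -0.346 0.379 0.858
outer loop
vertex -2.862 -0.575 -1.151
vertex -0.641 0.557 -0.757
vertex -2.583 0.689 -1.597
endloop
endfacet
facet normal -0.916 0.062 -0.396
outer loop
vertex -2.583 0.689 -1.597
vertex -2.479 -0.997 -2.103
vertex -2.862 -0.575 -1.151
endloop
endfacet
facet normal 0.916 -0.063 0.396
outer loop
vertex -0.921 -0.708 -0.31
vertex -0.258 0.135 -1.709
vertex -0.641 0.557 -0.757
endloop
endfacet
facet normal -0.204 -0.923 0.326
outer loop
vertex -0.537 -1.129 -1.263
vertex -0.921 -0.708 -0.31
vertex -2.479 -0.997 -2.103
endloop
endfacet
facet normal 0.916 -0.062 0.397
outer loop
vertex -0.537 -1.129 -1.263
vertex -0.258 0.135 -1.709
vertex -0.921 -0.708 -0.31
endloop
endfacet
facet normal 0.204 0.923 -0.327
outer loop
vertex -0.641 0.557 -0.757
vertex -0.258 0.135 -1.709
vertex -2.583 0.689 -1.597
endloop
endfacet
facet normal -0.916 0.063 -0.397
outer loop
vertex -2.199 0.268 -2.55
vertex -2.479 -0.997 -2.103
vertex -2.583 0.689 -1.597
endloop
endfacet
facet normal 0.204 0.923 -0.326
outer loop
vertex -2.583 0.689 -1.597
vertex -0.258 0.135 -1.709
vertex -2.199 0.268 -2.55
endloop
endfacet
facet normal 0.345 -0.380 -0.858
outer loop
vertex -2.199 0.268 -2.55
vertex -0.537 -1.129 -1.263
vertex -2.479 -0.997 -2.103
endloop
endfacet
facet normal 0.346 -0.379 -0.858
outer loop
vertex -0.258 0.135 -1.709
vertex -0.537 -1.129 -1.263
vertex -2.199 0.268 -2.55
endloop
endfacet
facet normal 0.401 0.307 0.863
outer loop
vertex 1.395 3.547 4.11
vertex 1.185 2.825 4.464
vertex 1.924 2.906 4.092
endloop
endfacet
facet normal 0.738 0.600 0.308
outer loop
vertex 1.395 3.547 4.11
vertex 1.924 2.906 4.092
vertex 1.821 3.379 3.417
endloop
endfacet
facet normal 0.257 0.964 -0.076
outer loop
vertex 1.395 3.547 4.11
vertex 1.821 3.379 3.417
vertex 1.019 3.589 3.371
endloop
endfacet
facet normal -0.378 0.894 0.243
outer loop
vertex 1.395 3.547 4.11
vertex 1.019 3.589 3.371
vertex 0.626 3.247 4.018
endloop
endfacet
facet normal -0.289 0.488 0.824
outer loop
vertex 1.395 3.547 4.11
vertex 0.626 3.247 4.018
vertex 1.185 2.825 4.464
endloop
endfacet
facet normal 0.992 0.073 -0.100
outer loop
vertex 1.821 3.379 3.417
vertex 1.924 2.906 4.092
vertex 1.874 2.553 3.342
endloop
endfacet
facet normal 0.446 -0.403 0.799
outer loop
vertex 1.924 2.906 4.092
vertex 1.185 2.825 4.464
vertex 1.481 2.211 3.989
endloop
endfacet
facet normal -0.669 -0.110 0.735
outer loop
vertex 1.185 2.825 4.464
vertex 0.626 3.247 4.018
vertex 0.679 2.421 3.943
endloop
endfacet
facet normal -0.812 0.548 -0.204
outer loop
vertex 0.626 3.247 4.018
vertex 1.019 3.589 3.371
vertex 0.576 2.894 3.268
endloop
endfacet
facet normal 0.214 0.660 -0.720
outer loop
vertex 1.019 3.589 3.371
vertex 1.821 3.379 3.417
vertex 1.315 2.975 2.896
endloop
endfacet
facet normal 0.378 -0.894 -0.243
outer loop
vertex 1.105 2.253 3.25
vertex 1.874 2.553 3.342
vertex 1.481 2.211 3.989
endloop
endfacet
facet normal -0.257 -0.964 0.076
outer loop
vertex 1.105 2.253 3.25
vertex 1.481 2.211 3.989
vertex 0.679 2.421 3.943
endloop
endfacet
facet normal -0.738 -0.600 -0.308
outer loop
vertex 1.105 2.253 3.25
vertex 0.679 2.421 3.943
vertex 0.576 2.894 3.268
endloop
endfacet
facet normal -0.401 -0.307 -0.863
outer loop
vertex 1.105 2.253 3.25
vertex 0.576 2.894 3.268
vertex 1.315 2.975 2.896
endloop
endfacet
facet normal 0.289 -0.488 -0.824
outer loop
vertex 1.105 2.253 3.25
vertex 1.315 2.975 2.896
vertex 1.874 2.553 3.342
endloop
endfacet
facet normal 0.812 -0.548 0.204
outer loop
vertex 1.481 2.211 3.989
vertex 1.874 2.553 3.342
vertex 1.924 2.906 4.092
endloop
endfacet
facet normal -0.214 -0.660 0.720
outer loop
vertex 0.679 2.421 3.943
vertex 1.481 2.211 3.989
vertex 1.185 2.825 4.464
endloop
endfacet
facet normal -0.992 -0.073 0.100
outer loop
vertex 0.576 2.894 3.268
vertex 0.679 2.421 3.943
vertex 0.626 3.247 4.018
endloop
endfacet
facet normal -0.446 0.403 -0.799
outer loop
vertex 1.315 2.975 2.896
vertex 0.576 2.894 3.268
vertex 1.019 3.589 3.371
endloop
endfacet
facet normal 0.669 0.110 -0.735
outer loop
vertex 1.874 2.553 3.342
vertex 1.315 2.975 2.896
vertex 1.821 3.379 3.417
endloop
endfacet

endsolid


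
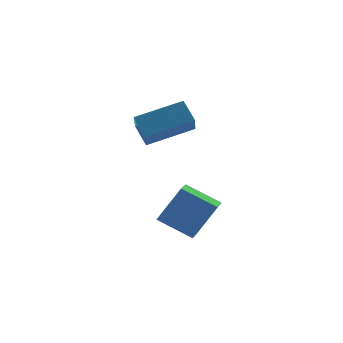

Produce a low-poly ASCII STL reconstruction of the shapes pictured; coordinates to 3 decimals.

solid 
facet normal -0.942 0.169 -0.289
outer loop
vertex 1.541 -0.528 -1.086
vertex 1.493 0.258 -0.47
vertex 1.938 0.185 -1.965
endloop
endfacet
facet normal 0.049 -0.786 -0.616
outer loop
vertex 3.747 -0.138 -1.41
vertex 1.541 -0.528 -1.086
vertex 1.938 0.185 -1.965
endloop
endfacet
facet normal -0.942 0.169 -0.289
outer loop
vertex 1.938 0.185 -1.965
vertex 1.493 0.258 -0.47
vertex 1.89 0.972 -1.349
endloop
endfacet
facet normal 0.331 0.594 -0.733
outer loop
vertex 1.89 0.972 -1.349
vertex 3.747 -0.138 -1.41
vertex 1.938 0.185 -1.965
endloop
endfacet
facet normal -0.331 -0.595 0.733
outer loop
vertex 1.541 -0.528 -1.086
vertex 3.302 -0.065 0.085
vertex 1.493 0.258 -0.47
endloop
endfacet
facet normal 0.048 -0.786 -0.616
outer loop
vertex 3.35 -0.852 -0.531
vertex 1.541 -0.528 -1.086
vertex 3.747 -0.138 -1.41
endloop
endfacet
facet normal -0.331 -0.594 0.733
outer loop
vertex 3.35 -0.852 -0.531
vertex 3.302 -0.065 0.085
vertex 1.541 -0.528 -1.086
endloop
endfacet
facet normal -0.049 0.786 0.616
outer loop
vertex 1.493 0.258 -0.47
vertex 3.302 -0.065 0.085
vertex 1.89 0.972 -1.349
endloop
endfacet
facet normal 0.331 0.594 -0.733
outer loop
vertex 3.699 0.648 -0.794
vertex 3.747 -0.138 -1.41
vertex 1.89 0.972 -1.349
endloop
endfacet
facet normal -0.048 0.786 0.616
outer loop
vertex 1.89 0.972 -1.349
vertex 3.302 -0.065 0.085
vertex 3.699 0.648 -0.794
endloop
endfacet
facet normal 0.942 -0.169 0.289
outer loop
vertex 3.699 0.648 -0.794
vertex 3.35 -0.852 -0.531
vertex 3.747 -0.138 -1.41
endloop
endfacet
facet normal 0.942 -0.169 0.289
outer loop
vertex 3.302 -0.065 0.085
vertex 3.35 -0.852 -0.531
vertex 3.699 0.648 -0.794
endloop
endfacet
facet normal -0.551 0.056 -0.833
outer loop
vertex 1.24 -4.765 -3.869
vertex 0.362 -3.822 -3.225
vertex 1.782 -4.049 -4.179
endloop
endfacet
facet normal 0.609 -0.655 -0.447
outer loop
vertex 2.658 -4.138 -2.855
vertex 1.24 -4.765 -3.869
vertex 1.782 -4.049 -4.179
endloop
endfacet
facet normal -0.551 0.056 -0.833
outer loop
vertex 1.782 -4.049 -4.179
vertex 0.362 -3.822 -3.225
vertex 0.904 -3.106 -3.535
endloop
endfacet
facet normal 0.570 0.754 -0.327
outer loop
vertex 0.904 -3.106 -3.535
vertex 2.658 -4.138 -2.855
vertex 1.782 -4.049 -4.179
endloop
endfacet
facet normal -0.570 -0.754 0.327
outer loop
vertex 1.24 -4.765 -3.869
vertex 1.238 -3.911 -1.901
vertex 0.362 -3.822 -3.225
endloop
endfacet
facet normal 0.609 -0.655 -0.447
outer loop
vertex 2.116 -4.854 -2.545
vertex 1.24 -4.765 -3.869
vertex 2.658 -4.138 -2.855
endloop
endfacet
facet normal -0.570 -0.754 0.327
outer loop
vertex 2.116 -4.854 -2.545
vertex 1.238 -3.911 -1.901
vertex 1.24 -4.765 -3.869
endloop
endfacet
facet normal -0.609 0.655 0.447
outer loop
vertex 0.362 -3.822 -3.225
vertex 1.238 -3.911 -1.901
vertex 0.904 -3.106 -3.535
endloop
endfacet
facet normal 0.570 0.754 -0.327
outer loop
vertex 1.78 -3.195 -2.211
vertex 2.658 -4.138 -2.855
vertex 0.904 -3.106 -3.535
endloop
endfacet
facet normal -0.609 0.655 0.447
outer loop
vertex 0.904 -3.106 -3.535
vertex 1.238 -3.911 -1.901
vertex 1.78 -3.195 -2.211
endloop
endfacet
facet normal 0.551 -0.056 0.833
outer loop
vertex 1.78 -3.195 -2.211
vertex 2.116 -4.854 -2.545
vertex 2.658 -4.138 -2.855
endloop
endfacet
facet normal 0.551 -0.056 0.833
outer loop
vertex 1.238 -3.911 -1.901
vertex 2.116 -4.854 -2.545
vertex 1.78 -3.195 -2.211
endloop
endfacet

endsolid


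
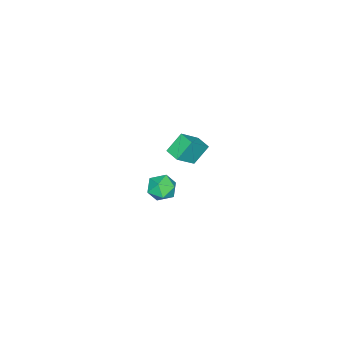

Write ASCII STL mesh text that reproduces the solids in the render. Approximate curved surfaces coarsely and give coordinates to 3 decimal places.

solid 
facet normal -0.685 0.270 -0.677
outer loop
vertex -4.938 -2.59 -3.383
vertex -4.554 -1.767 -3.443
vertex -4.136 -3.036 -4.373
endloop
endfacet
facet normal -0.421 -0.904 0.066
outer loop
vertex -3.026 -3.473 -3.277
vertex -4.938 -2.59 -3.383
vertex -4.136 -3.036 -4.373
endloop
endfacet
facet normal -0.685 0.270 -0.677
outer loop
vertex -4.136 -3.036 -4.373
vertex -4.554 -1.767 -3.443
vertex -3.752 -2.213 -4.433
endloop
endfacet
facet normal 0.594 -0.331 -0.733
outer loop
vertex -3.752 -2.213 -4.433
vertex -3.026 -3.473 -3.277
vertex -4.136 -3.036 -4.373
endloop
endfacet
facet normal -0.594 0.331 0.733
outer loop
vertex -4.938 -2.59 -3.383
vertex -3.444 -2.204 -2.347
vertex -4.554 -1.767 -3.443
endloop
endfacet
facet normal -0.421 -0.904 0.066
outer loop
vertex -3.828 -3.027 -2.287
vertex -4.938 -2.59 -3.383
vertex -3.026 -3.473 -3.277
endloop
endfacet
facet normal -0.594 0.331 0.733
outer loop
vertex -3.828 -3.027 -2.287
vertex -3.444 -2.204 -2.347
vertex -4.938 -2.59 -3.383
endloop
endfacet
facet normal 0.421 0.904 -0.066
outer loop
vertex -4.554 -1.767 -3.443
vertex -3.444 -2.204 -2.347
vertex -3.752 -2.213 -4.433
endloop
endfacet
facet normal 0.594 -0.331 -0.733
outer loop
vertex -2.642 -2.65 -3.337
vertex -3.026 -3.473 -3.277
vertex -3.752 -2.213 -4.433
endloop
endfacet
facet normal 0.421 0.904 -0.066
outer loop
vertex -3.752 -2.213 -4.433
vertex -3.444 -2.204 -2.347
vertex -2.642 -2.65 -3.337
endloop
endfacet
facet normal 0.685 -0.270 0.677
outer loop
vertex -2.642 -2.65 -3.337
vertex -3.828 -3.027 -2.287
vertex -3.026 -3.473 -3.277
endloop
endfacet
facet normal 0.685 -0.270 0.677
outer loop
vertex -3.444 -2.204 -2.347
vertex -3.828 -3.027 -2.287
vertex -2.642 -2.65 -3.337
endloop
endfacet
facet normal 0.018 -0.296 0.955
outer loop
vertex 2.458 -0.523 0.735
vertex 2.886 -1.212 0.513
vertex 3.299 -0.51 0.723
endloop
endfacet
facet normal 0.007 0.415 0.910
outer loop
vertex 2.458 -0.523 0.735
vertex 3.299 -0.51 0.723
vertex 2.864 0.146 0.427
endloop
endfacet
facet normal -0.580 0.604 0.547
outer loop
vertex 2.458 -0.523 0.735
vertex 2.864 0.146 0.427
vertex 2.183 -0.151 0.033
endloop
endfacet
facet normal -0.929 0.009 0.369
outer loop
vertex 2.458 -0.523 0.735
vertex 2.183 -0.151 0.033
vertex 2.196 -0.99 0.086
endloop
endfacet
facet normal -0.561 -0.548 0.621
outer loop
vertex 2.458 -0.523 0.735
vertex 2.196 -0.99 0.086
vertex 2.886 -1.212 0.513
endloop
endfacet
facet normal 0.575 0.621 0.532
outer loop
vertex 2.864 0.146 0.427
vertex 3.299 -0.51 0.723
vertex 3.544 -0.13 0.014
endloop
endfacet
facet normal 0.594 -0.530 0.605
outer loop
vertex 3.299 -0.51 0.723
vertex 2.886 -1.212 0.513
vertex 3.557 -0.969 0.067
endloop
endfacet
facet normal -0.342 -0.938 0.064
outer loop
vertex 2.886 -1.212 0.513
vertex 2.196 -0.99 0.086
vertex 2.876 -1.266 -0.327
endloop
endfacet
facet normal -0.938 -0.036 -0.344
outer loop
vertex 2.196 -0.99 0.086
vertex 2.183 -0.151 0.033
vertex 2.441 -0.61 -0.623
endloop
endfacet
facet normal -0.372 0.927 -0.055
outer loop
vertex 2.183 -0.151 0.033
vertex 2.864 0.146 0.427
vertex 2.854 0.092 -0.413
endloop
endfacet
facet normal 0.929 -0.009 -0.369
outer loop
vertex 3.282 -0.597 -0.635
vertex 3.544 -0.13 0.014
vertex 3.557 -0.969 0.067
endloop
endfacet
facet normal 0.580 -0.604 -0.547
outer loop
vertex 3.282 -0.597 -0.635
vertex 3.557 -0.969 0.067
vertex 2.876 -1.266 -0.327
endloop
endfacet
facet normal -0.007 -0.415 -0.910
outer loop
vertex 3.282 -0.597 -0.635
vertex 2.876 -1.266 -0.327
vertex 2.441 -0.61 -0.623
endloop
endfacet
facet normal -0.018 0.296 -0.955
outer loop
vertex 3.282 -0.597 -0.635
vertex 2.441 -0.61 -0.623
vertex 2.854 0.092 -0.413
endloop
endfacet
facet normal 0.561 0.548 -0.621
outer loop
vertex 3.282 -0.597 -0.635
vertex 2.854 0.092 -0.413
vertex 3.544 -0.13 0.014
endloop
endfacet
facet normal 0.938 0.036 0.344
outer loop
vertex 3.557 -0.969 0.067
vertex 3.544 -0.13 0.014
vertex 3.299 -0.51 0.723
endloop
endfacet
facet normal 0.372 -0.927 0.055
outer loop
vertex 2.876 -1.266 -0.327
vertex 3.557 -0.969 0.067
vertex 2.886 -1.212 0.513
endloop
endfacet
facet normal -0.575 -0.621 -0.532
outer loop
vertex 2.441 -0.61 -0.623
vertex 2.876 -1.266 -0.327
vertex 2.196 -0.99 0.086
endloop
endfacet
facet normal -0.594 0.530 -0.605
outer loop
vertex 2.854 0.092 -0.413
vertex 2.441 -0.61 -0.623
vertex 2.183 -0.151 0.033
endloop
endfacet
facet normal 0.342 0.938 -0.064
outer loop
vertex 3.544 -0.13 0.014
vertex 2.854 0.092 -0.413
vertex 2.864 0.146 0.427
endloop
endfacet

endsolid


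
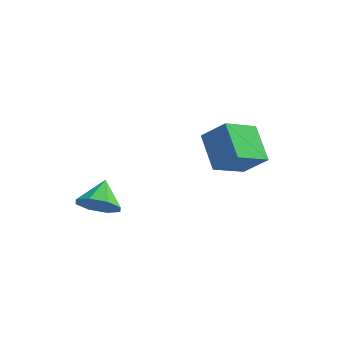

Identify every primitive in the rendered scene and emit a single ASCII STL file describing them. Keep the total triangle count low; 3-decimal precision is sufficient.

solid 
facet normal -0.515 -0.697 0.498
outer loop
vertex 2.474 3.056 3.066
vertex 1.316 3.102 1.934
vertex 3.448 1.581 2.008
endloop
endfacet
facet normal 0.715 -0.029 0.698
outer loop
vertex 4.524 3.038 0.966
vertex 2.474 3.056 3.066
vertex 3.448 1.581 2.008
endloop
endfacet
facet normal -0.515 -0.697 0.499
outer loop
vertex 3.448 1.581 2.008
vertex 1.316 3.102 1.934
vertex 2.29 1.627 0.877
endloop
endfacet
facet normal 0.473 -0.716 -0.513
outer loop
vertex 2.29 1.627 0.877
vertex 4.524 3.038 0.966
vertex 3.448 1.581 2.008
endloop
endfacet
facet normal -0.473 0.716 0.513
outer loop
vertex 2.474 3.056 3.066
vertex 2.392 4.559 0.892
vertex 1.316 3.102 1.934
endloop
endfacet
facet normal 0.715 -0.028 0.698
outer loop
vertex 3.55 4.513 2.023
vertex 2.474 3.056 3.066
vertex 4.524 3.038 0.966
endloop
endfacet
facet normal -0.473 0.716 0.513
outer loop
vertex 3.55 4.513 2.023
vertex 2.392 4.559 0.892
vertex 2.474 3.056 3.066
endloop
endfacet
facet normal -0.715 0.028 -0.699
outer loop
vertex 1.316 3.102 1.934
vertex 2.392 4.559 0.892
vertex 2.29 1.627 0.877
endloop
endfacet
facet normal 0.473 -0.716 -0.513
outer loop
vertex 3.366 3.084 -0.166
vertex 4.524 3.038 0.966
vertex 2.29 1.627 0.877
endloop
endfacet
facet normal -0.715 0.028 -0.698
outer loop
vertex 2.29 1.627 0.877
vertex 2.392 4.559 0.892
vertex 3.366 3.084 -0.166
endloop
endfacet
facet normal 0.515 0.697 -0.499
outer loop
vertex 3.366 3.084 -0.166
vertex 3.55 4.513 2.023
vertex 4.524 3.038 0.966
endloop
endfacet
facet normal 0.515 0.698 -0.499
outer loop
vertex 2.392 4.559 0.892
vertex 3.55 4.513 2.023
vertex 3.366 3.084 -0.166
endloop
endfacet
facet normal 0.034 -0.846 -0.532
outer loop
vertex -1.336 -2.57 1.112
vertex -1.945 -2.106 0.336
vertex -0.876 -2.186 0.531
endloop
endfacet
facet normal 0.670 0.253 0.698
outer loop
vertex -1.336 -2.57 1.112
vertex -0.876 -2.186 0.531
vertex -1.995 -0.854 1.124
endloop
endfacet
facet normal 0.034 -0.846 -0.532
outer loop
vertex -0.876 -2.186 0.531
vertex -1.945 -2.106 0.336
vertex -1.042 -1.756 -0.164
endloop
endfacet
facet normal 0.791 0.587 0.174
outer loop
vertex -0.876 -2.186 0.531
vertex -1.042 -1.756 -0.164
vertex -1.995 -0.854 1.124
endloop
endfacet
facet normal 0.034 -0.846 -0.532
outer loop
vertex -1.042 -1.756 -0.164
vertex -1.945 -2.106 0.336
vertex -1.738 -1.531 -0.566
endloop
endfacet
facet normal 0.437 0.856 -0.277
outer loop
vertex -1.042 -1.756 -0.164
vertex -1.738 -1.531 -0.566
vertex -1.995 -0.854 1.124
endloop
endfacet
facet normal 0.033 -0.846 -0.532
outer loop
vertex -1.738 -1.531 -0.566
vertex -1.945 -2.106 0.336
vertex -2.555 -1.643 -0.439
endloop
endfacet
facet normal -0.184 0.902 -0.390
outer loop
vertex -1.738 -1.531 -0.566
vertex -2.555 -1.643 -0.439
vertex -1.995 -0.854 1.124
endloop
endfacet
facet normal 0.033 -0.846 -0.532
outer loop
vertex -2.555 -1.643 -0.439
vertex -1.945 -2.106 0.336
vertex -3.015 -2.026 0.142
endloop
endfacet
facet normal -0.708 0.699 -0.099
outer loop
vertex -2.555 -1.643 -0.439
vertex -3.015 -2.026 0.142
vertex -1.995 -0.854 1.124
endloop
endfacet
facet normal 0.033 -0.846 -0.532
outer loop
vertex -3.015 -2.026 0.142
vertex -1.945 -2.106 0.336
vertex -2.848 -2.456 0.837
endloop
endfacet
facet normal -0.828 0.365 0.425
outer loop
vertex -3.015 -2.026 0.142
vertex -2.848 -2.456 0.837
vertex -1.995 -0.854 1.124
endloop
endfacet
facet normal 0.033 -0.846 -0.531
outer loop
vertex -2.848 -2.456 0.837
vertex -1.945 -2.106 0.336
vertex -2.153 -2.681 1.239
endloop
endfacet
facet normal -0.475 0.096 0.875
outer loop
vertex -2.848 -2.456 0.837
vertex -2.153 -2.681 1.239
vertex -1.995 -0.854 1.124
endloop
endfacet
facet normal 0.032 -0.846 -0.532
outer loop
vertex -2.153 -2.681 1.239
vertex -1.945 -2.106 0.336
vertex -1.336 -2.57 1.112
endloop
endfacet
facet normal 0.147 0.049 0.988
outer loop
vertex -2.153 -2.681 1.239
vertex -1.336 -2.57 1.112
vertex -1.995 -0.854 1.124
endloop
endfacet

endsolid


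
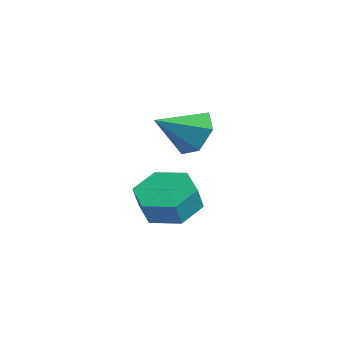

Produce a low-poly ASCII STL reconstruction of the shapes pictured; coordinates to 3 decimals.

solid 
facet normal 0.110 0.873 -0.476
outer loop
vertex 3.102 1.086 2.598
vertex 2.354 1.412 3.023
vertex 3.184 1.517 3.407
endloop
endfacet
facet normal 0.829 -0.524 0.195
outer loop
vertex 3.102 1.086 2.598
vertex 3.184 1.517 3.407
vertex 2.186 0.068 3.757
endloop
endfacet
facet normal 0.110 0.873 -0.476
outer loop
vertex 3.184 1.517 3.407
vertex 2.354 1.412 3.023
vertex 2.436 1.843 3.832
endloop
endfacet
facet normal 0.458 -0.102 0.883
outer loop
vertex 3.184 1.517 3.407
vertex 2.436 1.843 3.832
vertex 2.186 0.068 3.757
endloop
endfacet
facet normal 0.109 0.873 -0.476
outer loop
vertex 2.436 1.843 3.832
vertex 2.354 1.412 3.023
vertex 1.606 1.738 3.449
endloop
endfacet
facet normal -0.421 0.021 0.907
outer loop
vertex 2.436 1.843 3.832
vertex 1.606 1.738 3.449
vertex 2.186 0.068 3.757
endloop
endfacet
facet normal 0.109 0.873 -0.476
outer loop
vertex 1.606 1.738 3.449
vertex 2.354 1.412 3.023
vertex 1.524 1.307 2.64
endloop
endfacet
facet normal -0.929 -0.278 0.242
outer loop
vertex 1.606 1.738 3.449
vertex 1.524 1.307 2.64
vertex 2.186 0.068 3.757
endloop
endfacet
facet normal 0.109 0.872 -0.476
outer loop
vertex 1.524 1.307 2.64
vertex 2.354 1.412 3.023
vertex 2.272 0.981 2.215
endloop
endfacet
facet normal -0.558 -0.700 -0.446
outer loop
vertex 1.524 1.307 2.64
vertex 2.272 0.981 2.215
vertex 2.186 0.068 3.757
endloop
endfacet
facet normal 0.109 0.872 -0.476
outer loop
vertex 2.272 0.981 2.215
vertex 2.354 1.412 3.023
vertex 3.102 1.086 2.598
endloop
endfacet
facet normal 0.321 -0.823 -0.469
outer loop
vertex 2.272 0.981 2.215
vertex 3.102 1.086 2.598
vertex 2.186 0.068 3.757
endloop
endfacet
facet normal -0.264 0.383 -0.885
outer loop
vertex 0.977 2.58 -0.798
vertex 0.207 1.843 -0.887
vertex -0.002 2.782 -0.419
endloop
endfacet
facet normal 0.303 0.905 0.300
outer loop
vertex 0.977 2.58 -0.798
vertex -0.002 2.782 -0.419
vertex 1.244 2.194 0.096
endloop
endfacet
facet normal 0.303 0.904 0.300
outer loop
vertex 1.244 2.194 0.096
vertex -0.002 2.782 -0.419
vertex 0.264 2.396 0.475
endloop
endfacet
facet normal 0.264 -0.383 0.885
outer loop
vertex 1.244 2.194 0.096
vertex 0.264 2.396 0.475
vertex 0.473 1.457 0.007
endloop
endfacet
facet normal -0.264 0.382 -0.885
outer loop
vertex -0.002 2.782 -0.419
vertex 0.207 1.843 -0.887
vertex -0.773 2.045 -0.507
endloop
endfacet
facet normal -0.641 0.616 0.457
outer loop
vertex -0.002 2.782 -0.419
vertex -0.773 2.045 -0.507
vertex 0.264 2.396 0.475
endloop
endfacet
facet normal -0.642 0.616 0.457
outer loop
vertex 0.264 2.396 0.475
vertex -0.773 2.045 -0.507
vertex -0.506 1.659 0.387
endloop
endfacet
facet normal 0.265 -0.382 0.885
outer loop
vertex 0.264 2.396 0.475
vertex -0.506 1.659 0.387
vertex 0.473 1.457 0.007
endloop
endfacet
facet normal -0.264 0.383 -0.885
outer loop
vertex -0.773 2.045 -0.507
vertex 0.207 1.843 -0.887
vertex -0.564 1.106 -0.976
endloop
endfacet
facet normal -0.944 -0.289 0.157
outer loop
vertex -0.773 2.045 -0.507
vertex -0.564 1.106 -0.976
vertex -0.506 1.659 0.387
endloop
endfacet
facet normal -0.944 -0.289 0.157
outer loop
vertex -0.506 1.659 0.387
vertex -0.564 1.106 -0.976
vertex -0.297 0.72 -0.082
endloop
endfacet
facet normal 0.264 -0.383 0.885
outer loop
vertex -0.506 1.659 0.387
vertex -0.297 0.72 -0.082
vertex 0.473 1.457 0.007
endloop
endfacet
facet normal -0.264 0.383 -0.885
outer loop
vertex -0.564 1.106 -0.976
vertex 0.207 1.843 -0.887
vertex 0.416 0.904 -1.355
endloop
endfacet
facet normal -0.303 -0.905 -0.300
outer loop
vertex -0.564 1.106 -0.976
vertex 0.416 0.904 -1.355
vertex -0.297 0.72 -0.082
endloop
endfacet
facet normal -0.303 -0.904 -0.300
outer loop
vertex -0.297 0.72 -0.082
vertex 0.416 0.904 -1.355
vertex 0.682 0.518 -0.461
endloop
endfacet
facet normal 0.264 -0.383 0.885
outer loop
vertex -0.297 0.72 -0.082
vertex 0.682 0.518 -0.461
vertex 0.473 1.457 0.007
endloop
endfacet
facet normal -0.265 0.382 -0.885
outer loop
vertex 0.416 0.904 -1.355
vertex 0.207 1.843 -0.887
vertex 1.186 1.641 -1.267
endloop
endfacet
facet normal 0.642 -0.616 -0.457
outer loop
vertex 0.416 0.904 -1.355
vertex 1.186 1.641 -1.267
vertex 0.682 0.518 -0.461
endloop
endfacet
facet normal 0.641 -0.616 -0.458
outer loop
vertex 0.682 0.518 -0.461
vertex 1.186 1.641 -1.267
vertex 1.453 1.255 -0.373
endloop
endfacet
facet normal 0.264 -0.382 0.885
outer loop
vertex 0.682 0.518 -0.461
vertex 1.453 1.255 -0.373
vertex 0.473 1.457 0.007
endloop
endfacet
facet normal -0.264 0.383 -0.885
outer loop
vertex 1.186 1.641 -1.267
vertex 0.207 1.843 -0.887
vertex 0.977 2.58 -0.798
endloop
endfacet
facet normal 0.944 0.289 -0.157
outer loop
vertex 1.186 1.641 -1.267
vertex 0.977 2.58 -0.798
vertex 1.453 1.255 -0.373
endloop
endfacet
facet normal 0.944 0.289 -0.157
outer loop
vertex 1.453 1.255 -0.373
vertex 0.977 2.58 -0.798
vertex 1.244 2.194 0.096
endloop
endfacet
facet normal 0.264 -0.383 0.885
outer loop
vertex 1.453 1.255 -0.373
vertex 1.244 2.194 0.096
vertex 0.473 1.457 0.007
endloop
endfacet

endsolid


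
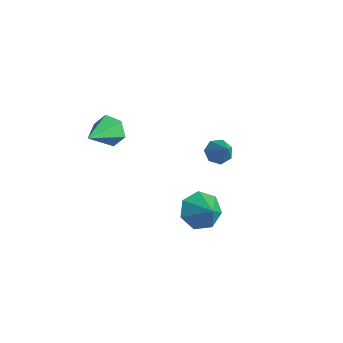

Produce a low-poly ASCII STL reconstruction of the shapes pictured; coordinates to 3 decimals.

solid 
facet normal -0.423 0.835 -0.353
outer loop
vertex -2.953 -1.933 4.262
vertex -3.248 -2.374 3.573
vertex -3.733 -2.315 4.293
endloop
endfacet
facet normal 0.053 -0.027 0.998
outer loop
vertex -2.953 -1.933 4.262
vertex -3.733 -2.315 4.293
vertex -2.512 -3.826 4.187
endloop
endfacet
facet normal -0.423 0.834 -0.353
outer loop
vertex -3.733 -2.315 4.293
vertex -3.248 -2.374 3.573
vertex -4.029 -2.757 3.604
endloop
endfacet
facet normal -0.602 -0.529 0.598
outer loop
vertex -3.733 -2.315 4.293
vertex -4.029 -2.757 3.604
vertex -2.512 -3.826 4.187
endloop
endfacet
facet normal -0.423 0.834 -0.353
outer loop
vertex -4.029 -2.757 3.604
vertex -3.248 -2.374 3.573
vertex -3.544 -2.816 2.884
endloop
endfacet
facet normal -0.487 -0.834 -0.260
outer loop
vertex -4.029 -2.757 3.604
vertex -3.544 -2.816 2.884
vertex -2.512 -3.826 4.187
endloop
endfacet
facet normal -0.423 0.834 -0.353
outer loop
vertex -3.544 -2.816 2.884
vertex -3.248 -2.374 3.573
vertex -2.763 -2.433 2.853
endloop
endfacet
facet normal 0.283 -0.636 -0.718
outer loop
vertex -3.544 -2.816 2.884
vertex -2.763 -2.433 2.853
vertex -2.512 -3.826 4.187
endloop
endfacet
facet normal -0.424 0.834 -0.354
outer loop
vertex -2.763 -2.433 2.853
vertex -3.248 -2.374 3.573
vertex -2.468 -1.991 3.542
endloop
endfacet
facet normal 0.939 -0.134 -0.316
outer loop
vertex -2.763 -2.433 2.853
vertex -2.468 -1.991 3.542
vertex -2.512 -3.826 4.187
endloop
endfacet
facet normal -0.424 0.834 -0.353
outer loop
vertex -2.468 -1.991 3.542
vertex -3.248 -2.374 3.573
vertex -2.953 -1.933 4.262
endloop
endfacet
facet normal 0.824 0.170 0.541
outer loop
vertex -2.468 -1.991 3.542
vertex -2.953 -1.933 4.262
vertex -2.512 -3.826 4.187
endloop
endfacet
facet normal -0.783 -0.002 -0.622
outer loop
vertex 0.942 0.557 -1.368
vertex 0.312 0.319 -0.575
vertex 0.588 1.259 -0.925
endloop
endfacet
facet normal 0.837 0.523 -0.160
outer loop
vertex 0.942 0.557 -1.368
vertex 0.588 1.259 -0.925
vertex 1.408 0.321 0.295
endloop
endfacet
facet normal -0.783 -0.001 -0.622
outer loop
vertex 0.588 1.259 -0.925
vertex 0.312 0.319 -0.575
vertex 0.027 1.253 -0.218
endloop
endfacet
facet normal 0.431 0.832 0.349
outer loop
vertex 0.588 1.259 -0.925
vertex 0.027 1.253 -0.218
vertex 1.408 0.321 0.295
endloop
endfacet
facet normal -0.783 -0.001 -0.623
outer loop
vertex 0.027 1.253 -0.218
vertex 0.312 0.319 -0.575
vertex -0.32 0.544 0.219
endloop
endfacet
facet normal 0.029 0.514 0.857
outer loop
vertex 0.027 1.253 -0.218
vertex -0.32 0.544 0.219
vertex 1.408 0.321 0.295
endloop
endfacet
facet normal -0.783 -0.001 -0.623
outer loop
vertex -0.32 0.544 0.219
vertex 0.312 0.319 -0.575
vertex -0.191 -0.334 0.058
endloop
endfacet
facet normal -0.068 -0.190 0.980
outer loop
vertex -0.32 0.544 0.219
vertex -0.191 -0.334 0.058
vertex 1.408 0.321 0.295
endloop
endfacet
facet normal -0.783 -0.001 -0.623
outer loop
vertex -0.191 -0.334 0.058
vertex 0.312 0.319 -0.575
vertex 0.317 -0.721 -0.58
endloop
endfacet
facet normal 0.214 -0.750 0.626
outer loop
vertex -0.191 -0.334 0.058
vertex 0.317 -0.721 -0.58
vertex 1.408 0.321 0.295
endloop
endfacet
facet normal -0.783 -0.001 -0.622
outer loop
vertex 0.317 -0.721 -0.58
vertex 0.312 0.319 -0.575
vertex 0.821 -0.324 -1.215
endloop
endfacet
facet normal 0.664 -0.746 0.061
outer loop
vertex 0.317 -0.721 -0.58
vertex 0.821 -0.324 -1.215
vertex 1.408 0.321 0.295
endloop
endfacet
facet normal -0.783 -0.001 -0.622
outer loop
vertex 0.821 -0.324 -1.215
vertex 0.312 0.319 -0.575
vertex 0.942 0.557 -1.368
endloop
endfacet
facet normal 0.940 -0.179 -0.289
outer loop
vertex 0.821 -0.324 -1.215
vertex 0.942 0.557 -1.368
vertex 1.408 0.321 0.295
endloop
endfacet
facet normal -0.705 0.078 -0.705
outer loop
vertex -2.276 2.872 -0.378
vertex -2.759 3.018 0.121
vertex -2.347 3.468 -0.241
endloop
endfacet
facet normal 0.920 0.189 -0.343
outer loop
vertex -2.276 2.872 -0.378
vertex -2.347 3.468 -0.241
vertex -1.701 2.902 1.179
endloop
endfacet
facet normal -0.705 0.078 -0.705
outer loop
vertex -2.347 3.468 -0.241
vertex -2.759 3.018 0.121
vertex -2.728 3.726 0.168
endloop
endfacet
facet normal 0.595 0.802 0.049
outer loop
vertex -2.347 3.468 -0.241
vertex -2.728 3.726 0.168
vertex -1.701 2.902 1.179
endloop
endfacet
facet normal -0.705 0.078 -0.705
outer loop
vertex -2.728 3.726 0.168
vertex -2.759 3.018 0.121
vertex -3.133 3.45 0.543
endloop
endfacet
facet normal 0.030 0.789 0.613
outer loop
vertex -2.728 3.726 0.168
vertex -3.133 3.45 0.543
vertex -1.701 2.902 1.179
endloop
endfacet
facet normal -0.705 0.078 -0.705
outer loop
vertex -3.133 3.45 0.543
vertex -2.759 3.018 0.121
vertex -3.256 2.849 0.6
endloop
endfacet
facet normal -0.349 0.159 0.923
outer loop
vertex -3.133 3.45 0.543
vertex -3.256 2.849 0.6
vertex -1.701 2.902 1.179
endloop
endfacet
facet normal -0.705 0.076 -0.705
outer loop
vertex -3.256 2.849 0.6
vertex -2.759 3.018 0.121
vertex -3.004 2.375 0.297
endloop
endfacet
facet normal -0.257 -0.614 0.746
outer loop
vertex -3.256 2.849 0.6
vertex -3.004 2.375 0.297
vertex -1.701 2.902 1.179
endloop
endfacet
facet normal -0.705 0.076 -0.705
outer loop
vertex -3.004 2.375 0.297
vertex -2.759 3.018 0.121
vertex -2.568 2.385 -0.138
endloop
endfacet
facet normal 0.237 -0.947 0.216
outer loop
vertex -3.004 2.375 0.297
vertex -2.568 2.385 -0.138
vertex -1.701 2.902 1.179
endloop
endfacet
facet normal -0.705 0.076 -0.705
outer loop
vertex -2.568 2.385 -0.138
vertex -2.759 3.018 0.121
vertex -2.276 2.872 -0.378
endloop
endfacet
facet normal 0.761 -0.589 -0.270
outer loop
vertex -2.568 2.385 -0.138
vertex -2.276 2.872 -0.378
vertex -1.701 2.902 1.179
endloop
endfacet

endsolid


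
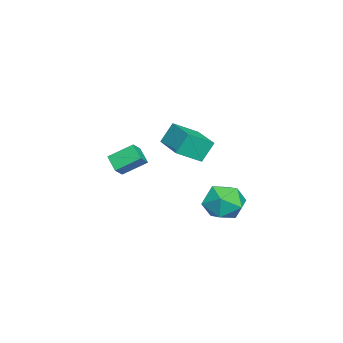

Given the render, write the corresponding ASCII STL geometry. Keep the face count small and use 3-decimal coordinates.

solid 
facet normal -0.754 0.218 -0.620
outer loop
vertex -3.093 -3.33 1.772
vertex -3.421 -2.091 2.607
vertex -2.41 -2.732 1.151
endloop
endfacet
facet normal 0.213 -0.810 -0.546
outer loop
vertex -1.799 -2.909 1.653
vertex -3.093 -3.33 1.772
vertex -2.41 -2.732 1.151
endloop
endfacet
facet normal -0.754 0.219 -0.620
outer loop
vertex -2.41 -2.732 1.151
vertex -3.421 -2.091 2.607
vertex -2.737 -1.493 1.987
endloop
endfacet
facet normal 0.621 0.544 -0.564
outer loop
vertex -2.737 -1.493 1.987
vertex -1.799 -2.909 1.653
vertex -2.41 -2.732 1.151
endloop
endfacet
facet normal -0.621 -0.544 0.564
outer loop
vertex -3.093 -3.33 1.772
vertex -2.81 -2.268 3.109
vertex -3.421 -2.091 2.607
endloop
endfacet
facet normal 0.213 -0.810 -0.546
outer loop
vertex -2.483 -3.507 2.273
vertex -3.093 -3.33 1.772
vertex -1.799 -2.909 1.653
endloop
endfacet
facet normal -0.621 -0.544 0.564
outer loop
vertex -2.483 -3.507 2.273
vertex -2.81 -2.268 3.109
vertex -3.093 -3.33 1.772
endloop
endfacet
facet normal -0.214 0.810 0.546
outer loop
vertex -3.421 -2.091 2.607
vertex -2.81 -2.268 3.109
vertex -2.737 -1.493 1.987
endloop
endfacet
facet normal 0.621 0.544 -0.564
outer loop
vertex -2.127 -1.67 2.488
vertex -1.799 -2.909 1.653
vertex -2.737 -1.493 1.987
endloop
endfacet
facet normal -0.213 0.810 0.546
outer loop
vertex -2.737 -1.493 1.987
vertex -2.81 -2.268 3.109
vertex -2.127 -1.67 2.488
endloop
endfacet
facet normal 0.753 -0.219 0.620
outer loop
vertex -2.127 -1.67 2.488
vertex -2.483 -3.507 2.273
vertex -1.799 -2.909 1.653
endloop
endfacet
facet normal 0.754 -0.219 0.619
outer loop
vertex -2.81 -2.268 3.109
vertex -2.483 -3.507 2.273
vertex -2.127 -1.67 2.488
endloop
endfacet
facet normal -0.064 0.941 0.331
outer loop
vertex 1.628 4.481 2.011
vertex 2.19 4.176 2.987
vertex 2.792 4.544 2.057
endloop
endfacet
facet normal -0.035 0.924 -0.382
outer loop
vertex 1.628 4.481 2.011
vertex 2.792 4.544 2.057
vertex 2.268 4.129 1.101
endloop
endfacet
facet normal -0.583 0.531 -0.615
outer loop
vertex 1.628 4.481 2.011
vertex 2.268 4.129 1.101
vertex 1.342 3.504 1.439
endloop
endfacet
facet normal -0.951 0.306 -0.047
outer loop
vertex 1.628 4.481 2.011
vertex 1.342 3.504 1.439
vertex 1.294 3.534 2.605
endloop
endfacet
facet normal -0.630 0.560 0.538
outer loop
vertex 1.628 4.481 2.011
vertex 1.294 3.534 2.605
vertex 2.19 4.176 2.987
endloop
endfacet
facet normal 0.570 0.593 -0.569
outer loop
vertex 2.268 4.129 1.101
vertex 2.792 4.544 2.057
vertex 3.226 3.606 1.515
endloop
endfacet
facet normal 0.521 0.623 0.584
outer loop
vertex 2.792 4.544 2.057
vertex 2.19 4.176 2.987
vertex 3.178 3.636 2.681
endloop
endfacet
facet normal -0.395 0.004 0.919
outer loop
vertex 2.19 4.176 2.987
vertex 1.294 3.534 2.605
vertex 2.252 3.011 3.019
endloop
endfacet
facet normal -0.913 -0.407 -0.027
outer loop
vertex 1.294 3.534 2.605
vertex 1.342 3.504 1.439
vertex 1.728 2.596 2.063
endloop
endfacet
facet normal -0.317 -0.043 -0.947
outer loop
vertex 1.342 3.504 1.439
vertex 2.268 4.129 1.101
vertex 2.33 2.964 1.133
endloop
endfacet
facet normal 0.951 -0.306 0.047
outer loop
vertex 2.892 2.659 2.109
vertex 3.226 3.606 1.515
vertex 3.178 3.636 2.681
endloop
endfacet
facet normal 0.583 -0.531 0.615
outer loop
vertex 2.892 2.659 2.109
vertex 3.178 3.636 2.681
vertex 2.252 3.011 3.019
endloop
endfacet
facet normal 0.035 -0.924 0.382
outer loop
vertex 2.892 2.659 2.109
vertex 2.252 3.011 3.019
vertex 1.728 2.596 2.063
endloop
endfacet
facet normal 0.064 -0.941 -0.331
outer loop
vertex 2.892 2.659 2.109
vertex 1.728 2.596 2.063
vertex 2.33 2.964 1.133
endloop
endfacet
facet normal 0.630 -0.560 -0.538
outer loop
vertex 2.892 2.659 2.109
vertex 2.33 2.964 1.133
vertex 3.226 3.606 1.515
endloop
endfacet
facet normal 0.913 0.407 0.027
outer loop
vertex 3.178 3.636 2.681
vertex 3.226 3.606 1.515
vertex 2.792 4.544 2.057
endloop
endfacet
facet normal 0.317 0.043 0.947
outer loop
vertex 2.252 3.011 3.019
vertex 3.178 3.636 2.681
vertex 2.19 4.176 2.987
endloop
endfacet
facet normal -0.570 -0.593 0.569
outer loop
vertex 1.728 2.596 2.063
vertex 2.252 3.011 3.019
vertex 1.294 3.534 2.605
endloop
endfacet
facet normal -0.521 -0.623 -0.584
outer loop
vertex 2.33 2.964 1.133
vertex 1.728 2.596 2.063
vertex 1.342 3.504 1.439
endloop
endfacet
facet normal 0.395 -0.004 -0.919
outer loop
vertex 3.226 3.606 1.515
vertex 2.33 2.964 1.133
vertex 2.268 4.129 1.101
endloop
endfacet
facet normal -0.494 0.712 -0.500
outer loop
vertex -4.439 0.637 3.647
vertex -2.684 1.895 3.705
vertex -4.026 0.115 2.496
endloop
endfacet
facet normal -0.812 -0.583 -0.027
outer loop
vertex -3.256 -0.995 3.275
vertex -4.439 0.637 3.647
vertex -4.026 0.115 2.496
endloop
endfacet
facet normal -0.494 0.712 -0.500
outer loop
vertex -4.026 0.115 2.496
vertex -2.684 1.895 3.705
vertex -2.272 1.373 2.554
endloop
endfacet
facet normal 0.310 -0.393 -0.866
outer loop
vertex -2.272 1.373 2.554
vertex -3.256 -0.995 3.275
vertex -4.026 0.115 2.496
endloop
endfacet
facet normal -0.310 0.393 0.866
outer loop
vertex -4.439 0.637 3.647
vertex -1.914 0.785 4.484
vertex -2.684 1.895 3.705
endloop
endfacet
facet normal -0.812 -0.583 -0.026
outer loop
vertex -3.668 -0.473 4.426
vertex -4.439 0.637 3.647
vertex -3.256 -0.995 3.275
endloop
endfacet
facet normal -0.310 0.392 0.866
outer loop
vertex -3.668 -0.473 4.426
vertex -1.914 0.785 4.484
vertex -4.439 0.637 3.647
endloop
endfacet
facet normal 0.812 0.582 0.027
outer loop
vertex -2.684 1.895 3.705
vertex -1.914 0.785 4.484
vertex -2.272 1.373 2.554
endloop
endfacet
facet normal 0.310 -0.392 -0.866
outer loop
vertex -1.501 0.263 3.333
vertex -3.256 -0.995 3.275
vertex -2.272 1.373 2.554
endloop
endfacet
facet normal 0.812 0.583 0.027
outer loop
vertex -2.272 1.373 2.554
vertex -1.914 0.785 4.484
vertex -1.501 0.263 3.333
endloop
endfacet
facet normal 0.494 -0.712 0.500
outer loop
vertex -1.501 0.263 3.333
vertex -3.668 -0.473 4.426
vertex -3.256 -0.995 3.275
endloop
endfacet
facet normal 0.494 -0.712 0.500
outer loop
vertex -1.914 0.785 4.484
vertex -3.668 -0.473 4.426
vertex -1.501 0.263 3.333
endloop
endfacet

endsolid
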